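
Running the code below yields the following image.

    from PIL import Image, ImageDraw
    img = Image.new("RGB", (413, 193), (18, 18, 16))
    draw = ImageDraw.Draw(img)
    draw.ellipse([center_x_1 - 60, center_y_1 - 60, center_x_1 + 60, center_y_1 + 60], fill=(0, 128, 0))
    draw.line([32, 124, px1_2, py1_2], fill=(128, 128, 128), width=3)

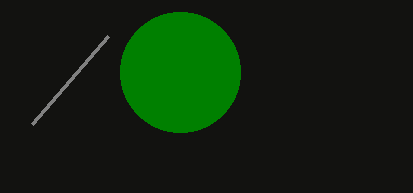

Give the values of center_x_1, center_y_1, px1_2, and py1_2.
center_x_1 = 180
center_y_1 = 72
px1_2 = 108
py1_2 = 36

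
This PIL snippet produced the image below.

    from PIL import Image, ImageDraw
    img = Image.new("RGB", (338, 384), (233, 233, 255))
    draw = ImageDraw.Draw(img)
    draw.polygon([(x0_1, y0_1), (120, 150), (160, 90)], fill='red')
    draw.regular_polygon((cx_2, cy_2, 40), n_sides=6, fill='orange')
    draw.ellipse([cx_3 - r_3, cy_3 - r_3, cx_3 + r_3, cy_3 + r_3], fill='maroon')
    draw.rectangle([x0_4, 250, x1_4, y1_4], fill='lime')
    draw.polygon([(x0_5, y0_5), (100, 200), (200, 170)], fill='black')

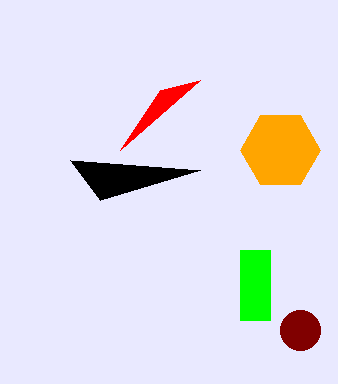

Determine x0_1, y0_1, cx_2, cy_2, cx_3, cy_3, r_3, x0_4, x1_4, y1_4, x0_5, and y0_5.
x0_1 = 200; y0_1 = 80; cx_2 = 280; cy_2 = 150; cx_3 = 300; cy_3 = 330; r_3 = 20; x0_4 = 240; x1_4 = 270; y1_4 = 320; x0_5 = 70; y0_5 = 160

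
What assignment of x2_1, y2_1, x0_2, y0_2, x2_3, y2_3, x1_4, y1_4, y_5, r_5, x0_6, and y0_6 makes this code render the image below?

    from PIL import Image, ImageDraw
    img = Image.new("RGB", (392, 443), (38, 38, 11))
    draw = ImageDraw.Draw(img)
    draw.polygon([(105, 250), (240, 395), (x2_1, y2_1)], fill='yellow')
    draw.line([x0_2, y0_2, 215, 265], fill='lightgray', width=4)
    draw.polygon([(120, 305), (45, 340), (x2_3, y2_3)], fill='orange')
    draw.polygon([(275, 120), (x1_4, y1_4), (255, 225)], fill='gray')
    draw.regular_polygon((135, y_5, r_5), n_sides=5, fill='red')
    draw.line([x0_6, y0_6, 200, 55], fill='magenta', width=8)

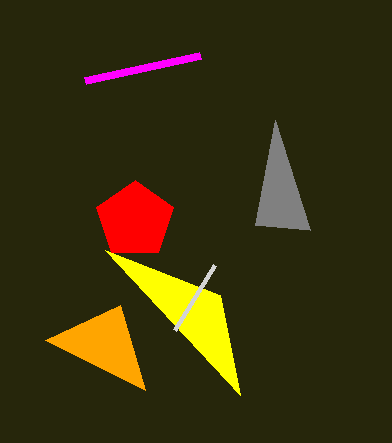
x2_1 = 220, y2_1 = 295, x0_2 = 175, y0_2 = 330, x2_3 = 145, y2_3 = 390, x1_4 = 310, y1_4 = 230, y_5 = 220, r_5 = 40, x0_6 = 85, y0_6 = 80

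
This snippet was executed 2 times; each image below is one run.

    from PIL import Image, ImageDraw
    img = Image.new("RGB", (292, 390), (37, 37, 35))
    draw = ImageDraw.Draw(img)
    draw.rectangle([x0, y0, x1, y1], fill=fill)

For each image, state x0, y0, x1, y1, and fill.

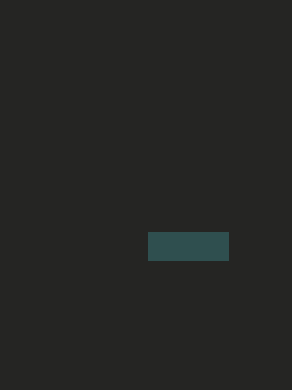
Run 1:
x0 = 148
y0 = 232
x1 = 228
y1 = 260
fill = 'darkslategray'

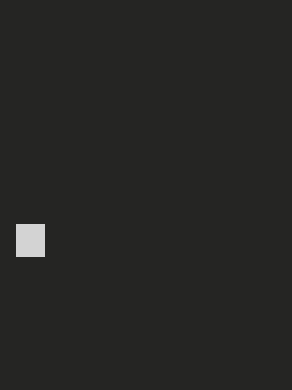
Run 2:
x0 = 16, y0 = 224, x1 = 44, y1 = 256, fill = 'lightgray'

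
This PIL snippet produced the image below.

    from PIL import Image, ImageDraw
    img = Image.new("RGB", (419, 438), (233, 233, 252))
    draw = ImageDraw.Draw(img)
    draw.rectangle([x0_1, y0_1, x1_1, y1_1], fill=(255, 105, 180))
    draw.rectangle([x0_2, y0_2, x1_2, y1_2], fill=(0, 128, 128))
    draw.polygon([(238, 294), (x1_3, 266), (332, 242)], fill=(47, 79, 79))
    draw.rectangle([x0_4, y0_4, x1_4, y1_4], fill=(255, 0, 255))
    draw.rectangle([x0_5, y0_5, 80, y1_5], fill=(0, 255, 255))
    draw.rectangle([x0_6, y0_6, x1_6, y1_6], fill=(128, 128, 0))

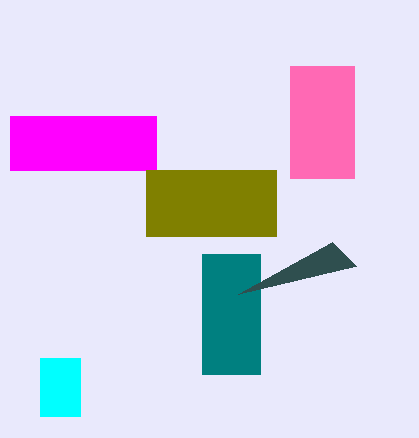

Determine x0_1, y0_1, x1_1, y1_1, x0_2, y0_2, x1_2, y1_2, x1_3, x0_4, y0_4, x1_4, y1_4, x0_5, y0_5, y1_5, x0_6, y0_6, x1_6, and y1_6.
x0_1 = 290, y0_1 = 66, x1_1 = 354, y1_1 = 178, x0_2 = 202, y0_2 = 254, x1_2 = 260, y1_2 = 374, x1_3 = 356, x0_4 = 10, y0_4 = 116, x1_4 = 156, y1_4 = 170, x0_5 = 40, y0_5 = 358, y1_5 = 416, x0_6 = 146, y0_6 = 170, x1_6 = 276, y1_6 = 236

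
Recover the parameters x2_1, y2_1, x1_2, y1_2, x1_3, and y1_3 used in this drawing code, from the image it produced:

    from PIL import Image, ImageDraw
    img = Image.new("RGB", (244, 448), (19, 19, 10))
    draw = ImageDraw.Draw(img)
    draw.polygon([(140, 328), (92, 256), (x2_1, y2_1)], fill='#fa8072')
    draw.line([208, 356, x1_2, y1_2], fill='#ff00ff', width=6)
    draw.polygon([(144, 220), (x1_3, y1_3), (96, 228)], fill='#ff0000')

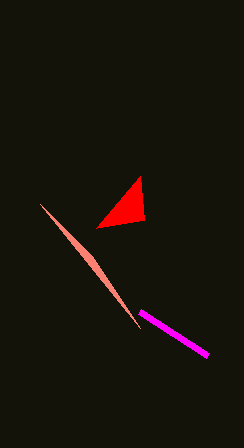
x2_1 = 40, y2_1 = 204, x1_2 = 140, y1_2 = 312, x1_3 = 140, y1_3 = 176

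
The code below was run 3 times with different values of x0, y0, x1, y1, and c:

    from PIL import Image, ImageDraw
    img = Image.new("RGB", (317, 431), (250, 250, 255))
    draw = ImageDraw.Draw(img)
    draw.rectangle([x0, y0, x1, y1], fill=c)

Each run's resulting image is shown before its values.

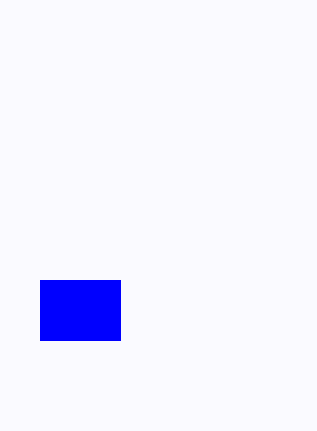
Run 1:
x0 = 40; y0 = 280; x1 = 120; y1 = 340; c = 'blue'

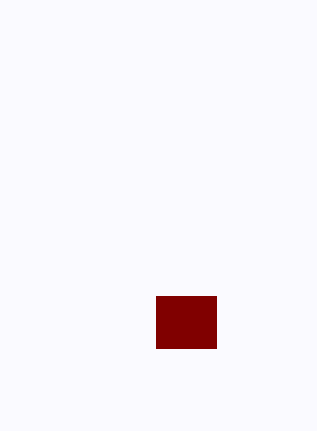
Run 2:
x0 = 156, y0 = 296, x1 = 216, y1 = 348, c = 'maroon'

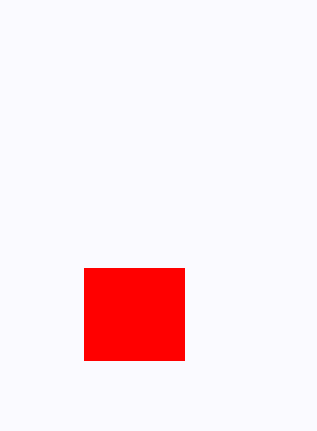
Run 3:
x0 = 84, y0 = 268, x1 = 184, y1 = 360, c = 'red'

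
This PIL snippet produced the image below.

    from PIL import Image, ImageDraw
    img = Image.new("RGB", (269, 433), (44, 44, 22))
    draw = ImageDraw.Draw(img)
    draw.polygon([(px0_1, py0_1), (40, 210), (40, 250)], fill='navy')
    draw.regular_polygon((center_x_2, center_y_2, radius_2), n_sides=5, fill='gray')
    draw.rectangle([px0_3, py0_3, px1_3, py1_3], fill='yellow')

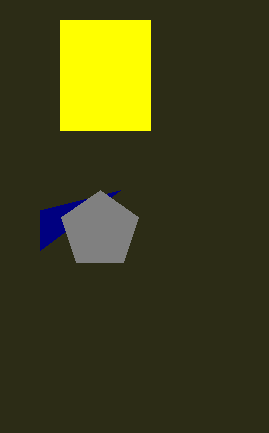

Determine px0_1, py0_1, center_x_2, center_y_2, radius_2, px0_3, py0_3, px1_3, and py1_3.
px0_1 = 120
py0_1 = 190
center_x_2 = 100
center_y_2 = 230
radius_2 = 40
px0_3 = 60
py0_3 = 20
px1_3 = 150
py1_3 = 130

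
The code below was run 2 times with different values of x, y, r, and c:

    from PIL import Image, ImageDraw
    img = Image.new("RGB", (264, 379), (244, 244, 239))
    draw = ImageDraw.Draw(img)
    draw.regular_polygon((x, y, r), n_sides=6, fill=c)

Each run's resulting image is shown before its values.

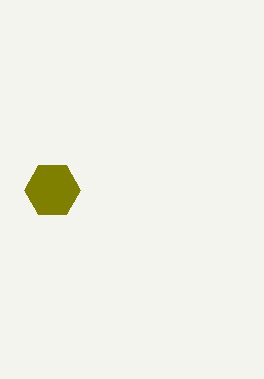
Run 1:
x = 52; y = 190; r = 28; c = 'olive'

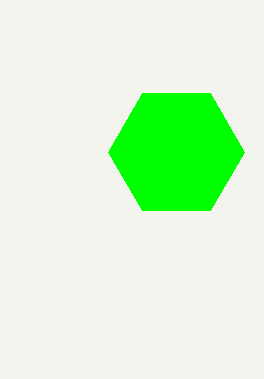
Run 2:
x = 176, y = 152, r = 68, c = 'lime'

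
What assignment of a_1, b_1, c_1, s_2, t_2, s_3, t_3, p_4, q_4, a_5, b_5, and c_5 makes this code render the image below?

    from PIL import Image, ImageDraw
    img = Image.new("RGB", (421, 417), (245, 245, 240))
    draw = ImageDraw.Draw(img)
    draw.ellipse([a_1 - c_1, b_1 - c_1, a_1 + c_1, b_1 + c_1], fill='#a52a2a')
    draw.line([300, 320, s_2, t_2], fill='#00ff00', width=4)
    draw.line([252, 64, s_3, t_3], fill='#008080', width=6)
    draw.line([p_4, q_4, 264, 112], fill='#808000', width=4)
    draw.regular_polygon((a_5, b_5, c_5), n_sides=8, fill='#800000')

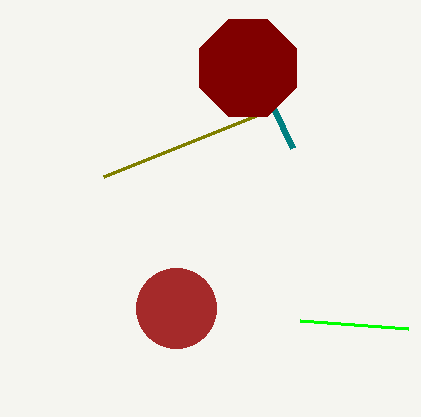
a_1 = 176; b_1 = 308; c_1 = 40; s_2 = 408; t_2 = 328; s_3 = 292; t_3 = 148; p_4 = 104; q_4 = 176; a_5 = 248; b_5 = 68; c_5 = 52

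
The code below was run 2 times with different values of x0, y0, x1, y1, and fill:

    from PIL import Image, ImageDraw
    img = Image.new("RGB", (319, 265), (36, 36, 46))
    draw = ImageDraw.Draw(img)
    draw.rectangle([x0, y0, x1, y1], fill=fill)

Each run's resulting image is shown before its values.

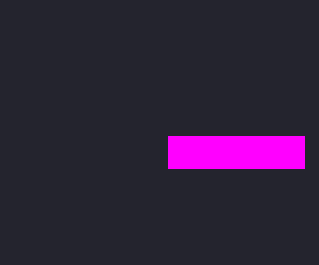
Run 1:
x0 = 168; y0 = 136; x1 = 304; y1 = 168; fill = 'magenta'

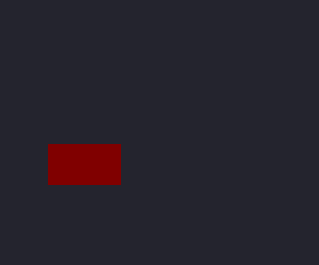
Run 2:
x0 = 48, y0 = 144, x1 = 120, y1 = 184, fill = 'maroon'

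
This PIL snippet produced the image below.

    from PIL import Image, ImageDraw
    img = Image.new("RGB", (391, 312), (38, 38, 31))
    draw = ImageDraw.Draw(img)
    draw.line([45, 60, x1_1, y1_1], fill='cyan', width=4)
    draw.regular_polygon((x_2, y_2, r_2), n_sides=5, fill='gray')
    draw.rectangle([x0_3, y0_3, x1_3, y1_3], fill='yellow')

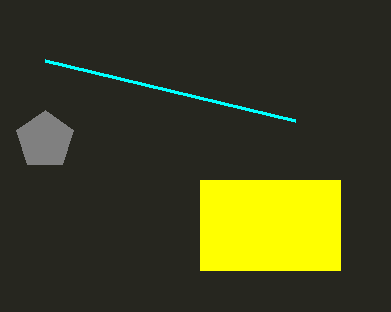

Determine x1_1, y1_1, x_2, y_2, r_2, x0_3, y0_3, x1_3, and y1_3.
x1_1 = 295; y1_1 = 120; x_2 = 45; y_2 = 140; r_2 = 30; x0_3 = 200; y0_3 = 180; x1_3 = 340; y1_3 = 270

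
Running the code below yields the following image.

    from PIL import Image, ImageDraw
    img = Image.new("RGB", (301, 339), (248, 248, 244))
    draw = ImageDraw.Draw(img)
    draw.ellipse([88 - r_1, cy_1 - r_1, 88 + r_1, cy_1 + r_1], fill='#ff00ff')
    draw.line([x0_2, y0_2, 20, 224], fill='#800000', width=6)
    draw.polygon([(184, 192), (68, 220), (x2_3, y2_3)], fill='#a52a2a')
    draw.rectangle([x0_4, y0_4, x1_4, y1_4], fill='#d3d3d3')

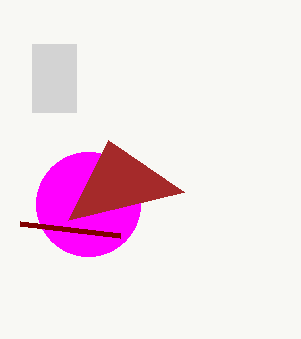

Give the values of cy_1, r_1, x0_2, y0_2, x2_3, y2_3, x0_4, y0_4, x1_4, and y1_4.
cy_1 = 204
r_1 = 52
x0_2 = 120
y0_2 = 236
x2_3 = 108
y2_3 = 140
x0_4 = 32
y0_4 = 44
x1_4 = 76
y1_4 = 112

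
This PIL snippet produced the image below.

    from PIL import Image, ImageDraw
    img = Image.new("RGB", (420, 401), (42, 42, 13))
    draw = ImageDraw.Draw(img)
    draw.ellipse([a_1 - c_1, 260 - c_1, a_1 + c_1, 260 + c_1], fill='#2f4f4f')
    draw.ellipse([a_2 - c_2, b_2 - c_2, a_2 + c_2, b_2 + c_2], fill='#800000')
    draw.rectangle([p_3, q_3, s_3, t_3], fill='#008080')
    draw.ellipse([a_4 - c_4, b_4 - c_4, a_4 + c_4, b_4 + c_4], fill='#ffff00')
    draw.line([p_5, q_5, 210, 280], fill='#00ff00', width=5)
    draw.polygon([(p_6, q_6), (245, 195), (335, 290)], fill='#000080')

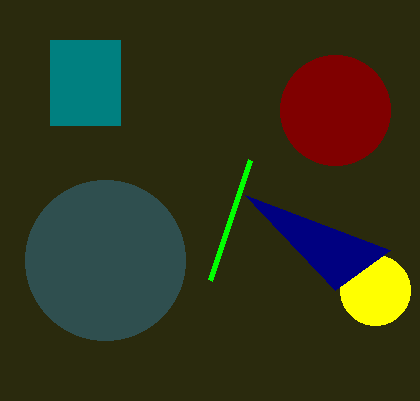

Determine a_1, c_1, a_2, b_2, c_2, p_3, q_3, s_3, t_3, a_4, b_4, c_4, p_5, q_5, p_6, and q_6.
a_1 = 105, c_1 = 80, a_2 = 335, b_2 = 110, c_2 = 55, p_3 = 50, q_3 = 40, s_3 = 120, t_3 = 125, a_4 = 375, b_4 = 290, c_4 = 35, p_5 = 250, q_5 = 160, p_6 = 390, q_6 = 250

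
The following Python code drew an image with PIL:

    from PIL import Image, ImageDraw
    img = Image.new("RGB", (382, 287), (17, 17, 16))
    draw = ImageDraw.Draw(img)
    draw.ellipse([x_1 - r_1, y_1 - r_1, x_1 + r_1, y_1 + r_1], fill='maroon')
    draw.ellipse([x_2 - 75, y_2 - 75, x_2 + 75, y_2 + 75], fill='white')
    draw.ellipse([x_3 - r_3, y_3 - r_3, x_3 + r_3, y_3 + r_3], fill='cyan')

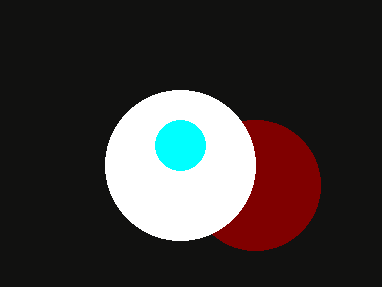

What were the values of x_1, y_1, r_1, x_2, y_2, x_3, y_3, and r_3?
x_1 = 255
y_1 = 185
r_1 = 65
x_2 = 180
y_2 = 165
x_3 = 180
y_3 = 145
r_3 = 25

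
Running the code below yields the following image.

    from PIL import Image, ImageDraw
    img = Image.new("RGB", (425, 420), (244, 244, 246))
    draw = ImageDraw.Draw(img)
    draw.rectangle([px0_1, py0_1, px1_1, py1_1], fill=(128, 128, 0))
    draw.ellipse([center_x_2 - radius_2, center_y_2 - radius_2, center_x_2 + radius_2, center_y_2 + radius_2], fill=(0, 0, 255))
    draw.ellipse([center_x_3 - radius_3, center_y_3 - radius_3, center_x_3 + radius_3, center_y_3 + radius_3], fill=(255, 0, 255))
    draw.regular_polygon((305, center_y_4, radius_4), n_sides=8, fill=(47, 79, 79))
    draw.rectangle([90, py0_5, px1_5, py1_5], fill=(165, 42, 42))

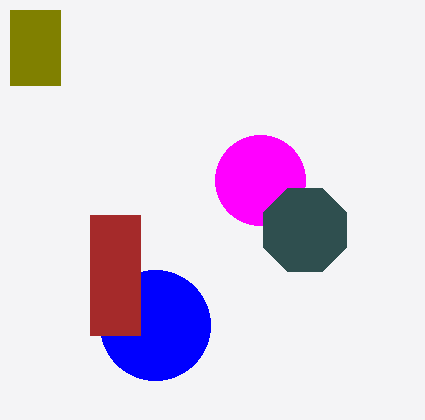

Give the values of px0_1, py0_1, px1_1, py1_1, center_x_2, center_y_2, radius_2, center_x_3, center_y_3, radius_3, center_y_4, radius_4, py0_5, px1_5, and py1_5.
px0_1 = 10
py0_1 = 10
px1_1 = 60
py1_1 = 85
center_x_2 = 155
center_y_2 = 325
radius_2 = 55
center_x_3 = 260
center_y_3 = 180
radius_3 = 45
center_y_4 = 230
radius_4 = 45
py0_5 = 215
px1_5 = 140
py1_5 = 335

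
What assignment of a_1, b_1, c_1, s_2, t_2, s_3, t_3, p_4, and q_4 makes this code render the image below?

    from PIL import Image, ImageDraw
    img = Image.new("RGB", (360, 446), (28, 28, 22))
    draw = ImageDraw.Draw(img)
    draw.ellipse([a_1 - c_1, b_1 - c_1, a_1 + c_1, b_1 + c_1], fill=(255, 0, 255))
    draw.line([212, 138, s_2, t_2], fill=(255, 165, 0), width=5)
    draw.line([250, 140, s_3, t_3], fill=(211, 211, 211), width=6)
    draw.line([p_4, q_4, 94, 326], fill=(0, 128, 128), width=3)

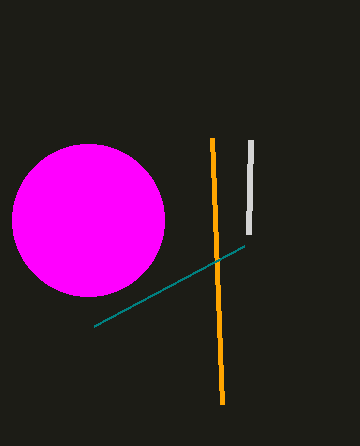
a_1 = 88; b_1 = 220; c_1 = 76; s_2 = 222; t_2 = 404; s_3 = 248; t_3 = 234; p_4 = 244; q_4 = 246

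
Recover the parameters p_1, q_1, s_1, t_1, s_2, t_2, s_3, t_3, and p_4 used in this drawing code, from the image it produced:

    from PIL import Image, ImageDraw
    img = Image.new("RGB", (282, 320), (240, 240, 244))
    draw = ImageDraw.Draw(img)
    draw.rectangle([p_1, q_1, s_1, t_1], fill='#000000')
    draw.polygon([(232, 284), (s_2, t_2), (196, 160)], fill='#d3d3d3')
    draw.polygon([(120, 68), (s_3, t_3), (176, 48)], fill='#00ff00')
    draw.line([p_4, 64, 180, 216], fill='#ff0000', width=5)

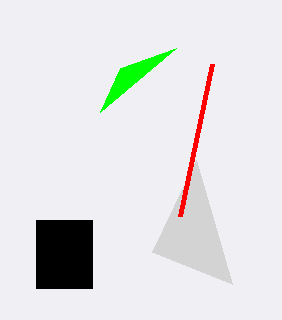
p_1 = 36; q_1 = 220; s_1 = 92; t_1 = 288; s_2 = 152; t_2 = 252; s_3 = 100; t_3 = 112; p_4 = 212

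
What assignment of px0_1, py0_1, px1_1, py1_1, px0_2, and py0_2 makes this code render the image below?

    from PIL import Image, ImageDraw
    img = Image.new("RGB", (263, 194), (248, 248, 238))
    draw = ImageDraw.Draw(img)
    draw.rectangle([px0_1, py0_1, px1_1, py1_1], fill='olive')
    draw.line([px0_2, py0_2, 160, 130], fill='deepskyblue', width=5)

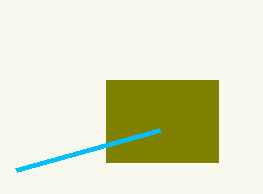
px0_1 = 106
py0_1 = 80
px1_1 = 218
py1_1 = 162
px0_2 = 16
py0_2 = 170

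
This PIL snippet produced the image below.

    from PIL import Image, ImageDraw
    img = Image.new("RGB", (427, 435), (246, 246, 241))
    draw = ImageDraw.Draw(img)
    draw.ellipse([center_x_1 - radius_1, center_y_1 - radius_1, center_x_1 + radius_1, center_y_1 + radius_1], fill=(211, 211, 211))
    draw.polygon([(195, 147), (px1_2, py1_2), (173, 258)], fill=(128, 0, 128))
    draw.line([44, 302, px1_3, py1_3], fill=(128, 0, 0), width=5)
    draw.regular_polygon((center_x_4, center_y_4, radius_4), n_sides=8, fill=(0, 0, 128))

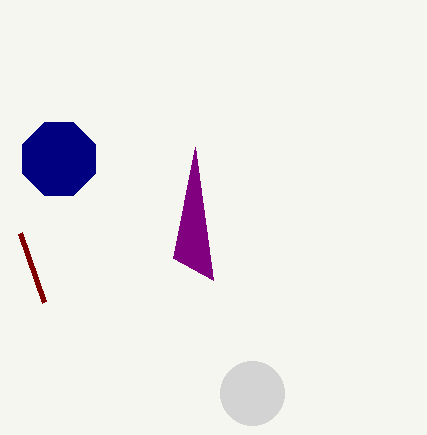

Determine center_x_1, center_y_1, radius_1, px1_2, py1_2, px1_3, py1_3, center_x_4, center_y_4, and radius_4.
center_x_1 = 252
center_y_1 = 393
radius_1 = 32
px1_2 = 213
py1_2 = 280
px1_3 = 20
py1_3 = 233
center_x_4 = 59
center_y_4 = 159
radius_4 = 39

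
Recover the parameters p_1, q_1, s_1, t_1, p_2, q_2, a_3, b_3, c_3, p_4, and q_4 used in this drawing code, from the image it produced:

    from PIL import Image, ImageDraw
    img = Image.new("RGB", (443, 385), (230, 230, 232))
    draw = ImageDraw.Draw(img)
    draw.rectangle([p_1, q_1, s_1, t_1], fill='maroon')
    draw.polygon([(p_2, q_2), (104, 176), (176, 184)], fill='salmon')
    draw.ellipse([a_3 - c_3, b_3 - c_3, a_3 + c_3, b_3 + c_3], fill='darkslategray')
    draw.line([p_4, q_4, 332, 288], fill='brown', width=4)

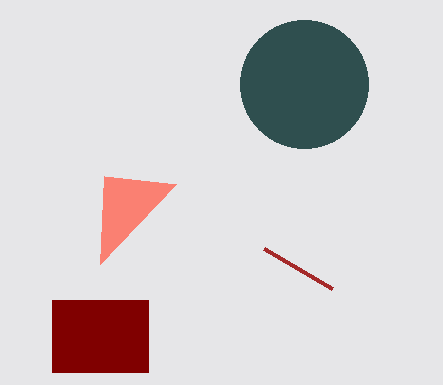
p_1 = 52; q_1 = 300; s_1 = 148; t_1 = 372; p_2 = 100; q_2 = 264; a_3 = 304; b_3 = 84; c_3 = 64; p_4 = 264; q_4 = 248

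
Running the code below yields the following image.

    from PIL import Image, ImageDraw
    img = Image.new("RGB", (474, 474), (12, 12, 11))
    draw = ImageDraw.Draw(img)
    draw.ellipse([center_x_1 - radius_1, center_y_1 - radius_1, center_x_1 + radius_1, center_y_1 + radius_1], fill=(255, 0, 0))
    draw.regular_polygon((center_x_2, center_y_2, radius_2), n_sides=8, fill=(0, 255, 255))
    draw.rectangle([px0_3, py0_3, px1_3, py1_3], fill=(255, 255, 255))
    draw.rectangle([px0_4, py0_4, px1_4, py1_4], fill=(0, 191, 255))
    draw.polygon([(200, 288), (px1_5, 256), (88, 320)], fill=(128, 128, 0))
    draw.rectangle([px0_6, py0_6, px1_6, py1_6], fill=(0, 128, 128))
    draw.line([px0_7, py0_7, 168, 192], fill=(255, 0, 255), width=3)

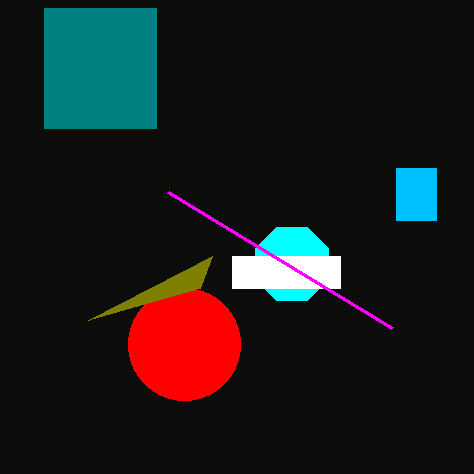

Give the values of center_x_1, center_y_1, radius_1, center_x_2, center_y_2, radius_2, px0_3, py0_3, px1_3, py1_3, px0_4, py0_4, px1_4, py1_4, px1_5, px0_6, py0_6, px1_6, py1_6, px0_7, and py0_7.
center_x_1 = 184; center_y_1 = 344; radius_1 = 56; center_x_2 = 292; center_y_2 = 264; radius_2 = 40; px0_3 = 232; py0_3 = 256; px1_3 = 340; py1_3 = 288; px0_4 = 396; py0_4 = 168; px1_4 = 436; py1_4 = 220; px1_5 = 212; px0_6 = 44; py0_6 = 8; px1_6 = 156; py1_6 = 128; px0_7 = 392; py0_7 = 328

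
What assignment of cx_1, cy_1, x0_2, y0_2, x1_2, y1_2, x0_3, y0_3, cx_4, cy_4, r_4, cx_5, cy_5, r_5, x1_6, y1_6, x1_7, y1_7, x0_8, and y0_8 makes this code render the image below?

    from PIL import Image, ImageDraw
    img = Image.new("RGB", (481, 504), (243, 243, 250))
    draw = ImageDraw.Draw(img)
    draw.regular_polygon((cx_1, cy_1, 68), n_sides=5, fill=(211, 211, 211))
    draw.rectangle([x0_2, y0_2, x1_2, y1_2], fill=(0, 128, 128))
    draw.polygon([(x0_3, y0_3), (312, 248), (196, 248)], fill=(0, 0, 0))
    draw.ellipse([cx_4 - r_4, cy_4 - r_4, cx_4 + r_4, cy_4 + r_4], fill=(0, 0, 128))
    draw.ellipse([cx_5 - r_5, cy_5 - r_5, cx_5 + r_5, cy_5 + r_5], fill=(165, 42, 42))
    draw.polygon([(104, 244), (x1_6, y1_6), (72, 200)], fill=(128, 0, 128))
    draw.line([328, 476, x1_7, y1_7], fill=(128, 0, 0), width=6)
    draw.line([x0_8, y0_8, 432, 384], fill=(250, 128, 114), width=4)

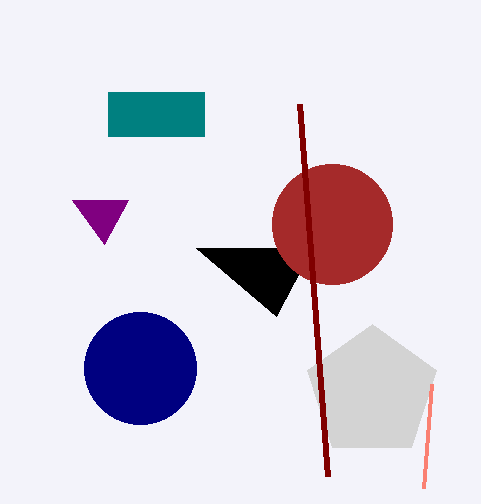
cx_1 = 372
cy_1 = 392
x0_2 = 108
y0_2 = 92
x1_2 = 204
y1_2 = 136
x0_3 = 276
y0_3 = 316
cx_4 = 140
cy_4 = 368
r_4 = 56
cx_5 = 332
cy_5 = 224
r_5 = 60
x1_6 = 128
y1_6 = 200
x1_7 = 300
y1_7 = 104
x0_8 = 424
y0_8 = 488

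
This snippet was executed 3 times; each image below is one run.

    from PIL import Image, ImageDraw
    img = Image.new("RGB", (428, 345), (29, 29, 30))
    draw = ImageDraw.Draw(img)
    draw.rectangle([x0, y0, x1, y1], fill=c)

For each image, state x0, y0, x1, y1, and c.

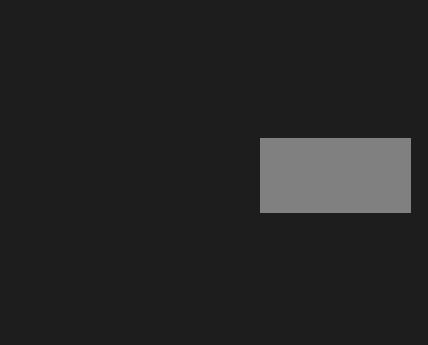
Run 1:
x0 = 260; y0 = 138; x1 = 410; y1 = 212; c = 'gray'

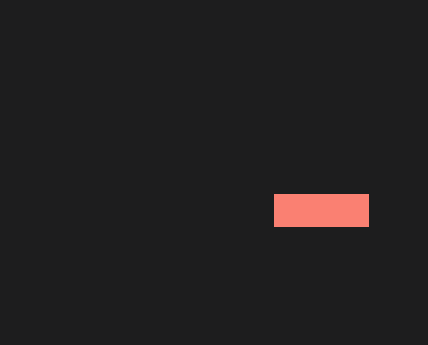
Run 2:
x0 = 274; y0 = 194; x1 = 368; y1 = 226; c = 'salmon'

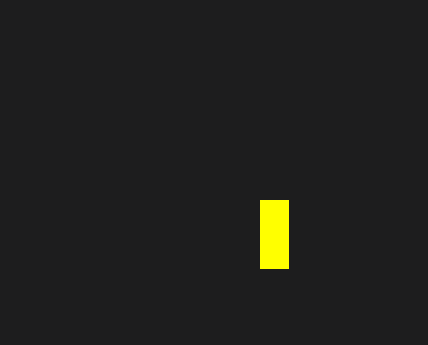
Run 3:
x0 = 260; y0 = 200; x1 = 288; y1 = 268; c = 'yellow'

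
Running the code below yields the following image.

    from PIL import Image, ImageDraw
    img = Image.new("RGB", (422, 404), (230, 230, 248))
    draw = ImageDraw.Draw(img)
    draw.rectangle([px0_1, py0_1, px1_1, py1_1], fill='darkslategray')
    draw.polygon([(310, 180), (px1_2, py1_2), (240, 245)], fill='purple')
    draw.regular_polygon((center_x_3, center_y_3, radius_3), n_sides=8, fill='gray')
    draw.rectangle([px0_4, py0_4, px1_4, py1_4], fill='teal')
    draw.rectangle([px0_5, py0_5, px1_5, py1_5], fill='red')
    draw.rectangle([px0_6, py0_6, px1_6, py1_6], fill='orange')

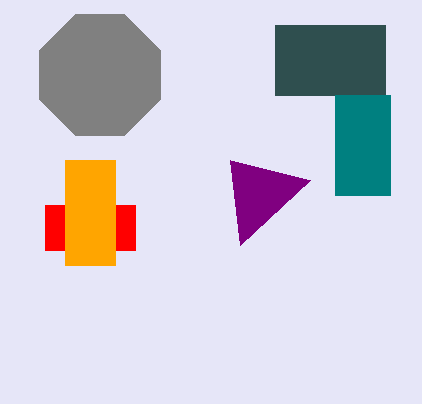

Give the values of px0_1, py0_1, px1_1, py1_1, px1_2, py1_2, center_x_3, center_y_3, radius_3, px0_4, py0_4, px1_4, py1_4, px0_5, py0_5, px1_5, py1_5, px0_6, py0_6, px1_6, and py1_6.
px0_1 = 275
py0_1 = 25
px1_1 = 385
py1_1 = 95
px1_2 = 230
py1_2 = 160
center_x_3 = 100
center_y_3 = 75
radius_3 = 65
px0_4 = 335
py0_4 = 95
px1_4 = 390
py1_4 = 195
px0_5 = 45
py0_5 = 205
px1_5 = 135
py1_5 = 250
px0_6 = 65
py0_6 = 160
px1_6 = 115
py1_6 = 265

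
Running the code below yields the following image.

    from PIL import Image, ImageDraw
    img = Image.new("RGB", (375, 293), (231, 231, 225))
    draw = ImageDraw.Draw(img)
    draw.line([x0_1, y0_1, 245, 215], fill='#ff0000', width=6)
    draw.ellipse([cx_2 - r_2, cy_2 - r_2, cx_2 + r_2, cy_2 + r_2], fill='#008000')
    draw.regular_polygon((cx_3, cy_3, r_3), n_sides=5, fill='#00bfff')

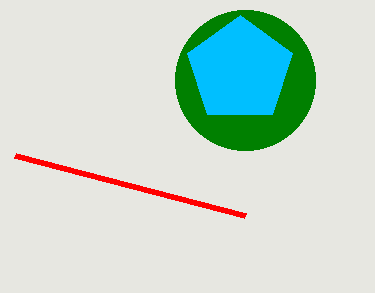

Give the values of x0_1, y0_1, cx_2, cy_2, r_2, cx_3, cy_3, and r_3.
x0_1 = 15; y0_1 = 155; cx_2 = 245; cy_2 = 80; r_2 = 70; cx_3 = 240; cy_3 = 70; r_3 = 55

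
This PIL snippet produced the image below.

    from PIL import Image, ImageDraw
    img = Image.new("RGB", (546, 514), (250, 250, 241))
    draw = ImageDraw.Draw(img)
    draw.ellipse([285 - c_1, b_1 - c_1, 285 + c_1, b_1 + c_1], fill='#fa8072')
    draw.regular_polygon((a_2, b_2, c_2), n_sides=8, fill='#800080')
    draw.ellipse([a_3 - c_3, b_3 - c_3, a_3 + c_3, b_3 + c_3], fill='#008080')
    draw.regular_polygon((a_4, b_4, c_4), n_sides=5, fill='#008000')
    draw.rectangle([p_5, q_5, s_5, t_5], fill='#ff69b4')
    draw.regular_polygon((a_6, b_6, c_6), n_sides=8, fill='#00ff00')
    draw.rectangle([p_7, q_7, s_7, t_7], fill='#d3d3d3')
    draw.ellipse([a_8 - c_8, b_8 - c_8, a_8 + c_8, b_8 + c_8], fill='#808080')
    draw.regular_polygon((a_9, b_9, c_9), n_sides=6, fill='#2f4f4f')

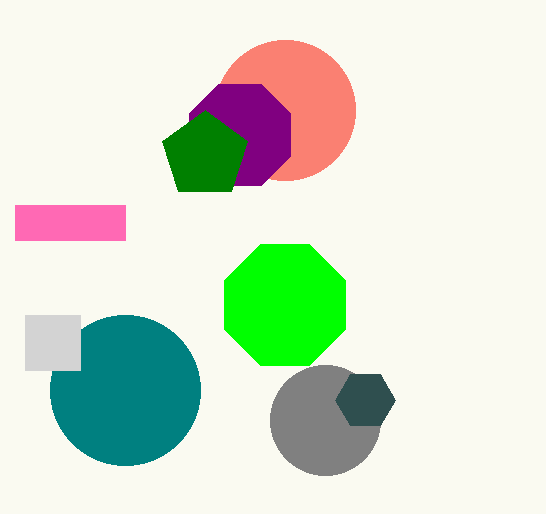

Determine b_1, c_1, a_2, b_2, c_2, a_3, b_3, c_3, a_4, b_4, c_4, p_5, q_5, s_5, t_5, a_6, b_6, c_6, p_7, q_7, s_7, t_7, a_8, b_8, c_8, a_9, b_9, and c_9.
b_1 = 110; c_1 = 70; a_2 = 240; b_2 = 135; c_2 = 55; a_3 = 125; b_3 = 390; c_3 = 75; a_4 = 205; b_4 = 155; c_4 = 45; p_5 = 15; q_5 = 205; s_5 = 125; t_5 = 240; a_6 = 285; b_6 = 305; c_6 = 65; p_7 = 25; q_7 = 315; s_7 = 80; t_7 = 370; a_8 = 325; b_8 = 420; c_8 = 55; a_9 = 365; b_9 = 400; c_9 = 30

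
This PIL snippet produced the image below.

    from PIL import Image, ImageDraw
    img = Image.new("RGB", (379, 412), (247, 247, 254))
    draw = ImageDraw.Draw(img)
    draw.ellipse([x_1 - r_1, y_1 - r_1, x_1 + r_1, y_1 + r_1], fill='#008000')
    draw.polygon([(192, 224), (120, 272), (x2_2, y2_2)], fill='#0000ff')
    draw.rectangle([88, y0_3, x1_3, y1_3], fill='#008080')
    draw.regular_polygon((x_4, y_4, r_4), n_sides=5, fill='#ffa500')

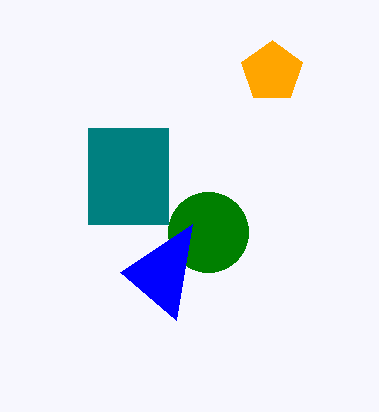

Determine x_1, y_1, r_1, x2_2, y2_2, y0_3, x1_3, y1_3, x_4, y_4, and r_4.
x_1 = 208, y_1 = 232, r_1 = 40, x2_2 = 176, y2_2 = 320, y0_3 = 128, x1_3 = 168, y1_3 = 224, x_4 = 272, y_4 = 72, r_4 = 32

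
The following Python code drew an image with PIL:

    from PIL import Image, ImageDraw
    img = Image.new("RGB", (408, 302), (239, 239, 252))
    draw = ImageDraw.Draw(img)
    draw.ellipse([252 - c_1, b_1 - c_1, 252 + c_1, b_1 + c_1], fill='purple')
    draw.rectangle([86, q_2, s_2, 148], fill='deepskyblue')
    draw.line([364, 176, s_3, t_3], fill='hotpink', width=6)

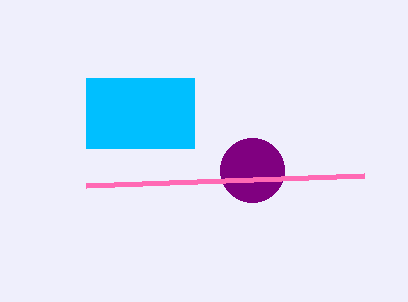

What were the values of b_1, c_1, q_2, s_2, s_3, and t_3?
b_1 = 170; c_1 = 32; q_2 = 78; s_2 = 194; s_3 = 86; t_3 = 186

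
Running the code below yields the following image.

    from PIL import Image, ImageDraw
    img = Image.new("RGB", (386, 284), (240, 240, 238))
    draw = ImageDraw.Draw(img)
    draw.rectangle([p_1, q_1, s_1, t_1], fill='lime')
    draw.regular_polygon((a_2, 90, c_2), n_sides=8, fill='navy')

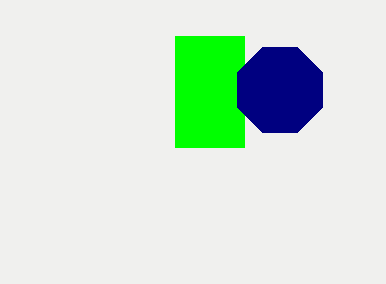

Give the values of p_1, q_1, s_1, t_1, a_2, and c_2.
p_1 = 175; q_1 = 36; s_1 = 244; t_1 = 147; a_2 = 280; c_2 = 46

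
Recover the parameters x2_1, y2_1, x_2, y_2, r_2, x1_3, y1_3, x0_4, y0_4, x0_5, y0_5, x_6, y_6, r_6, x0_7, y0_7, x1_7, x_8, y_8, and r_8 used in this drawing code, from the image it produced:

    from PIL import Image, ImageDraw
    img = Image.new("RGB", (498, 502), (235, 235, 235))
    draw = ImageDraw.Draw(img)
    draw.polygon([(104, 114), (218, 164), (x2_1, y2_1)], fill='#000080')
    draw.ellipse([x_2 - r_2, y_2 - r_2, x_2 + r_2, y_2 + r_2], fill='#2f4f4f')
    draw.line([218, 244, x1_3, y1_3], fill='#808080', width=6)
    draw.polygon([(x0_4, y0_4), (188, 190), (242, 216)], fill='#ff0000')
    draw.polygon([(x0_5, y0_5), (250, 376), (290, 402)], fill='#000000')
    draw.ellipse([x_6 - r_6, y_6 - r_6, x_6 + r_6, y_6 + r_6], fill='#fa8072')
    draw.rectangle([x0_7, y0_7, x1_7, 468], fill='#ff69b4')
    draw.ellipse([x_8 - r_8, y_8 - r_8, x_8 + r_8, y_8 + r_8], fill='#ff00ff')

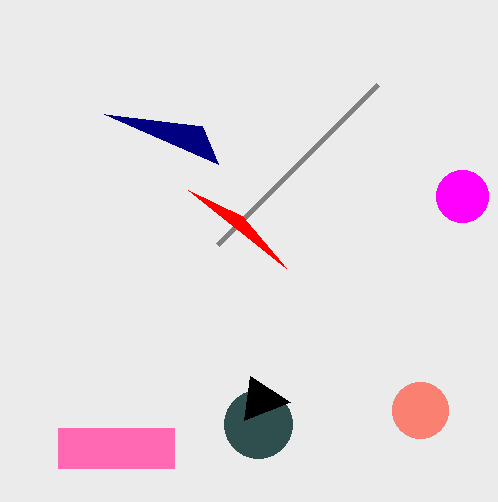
x2_1 = 202; y2_1 = 126; x_2 = 258; y_2 = 424; r_2 = 34; x1_3 = 378; y1_3 = 84; x0_4 = 286; y0_4 = 268; x0_5 = 244; y0_5 = 420; x_6 = 420; y_6 = 410; r_6 = 28; x0_7 = 58; y0_7 = 428; x1_7 = 174; x_8 = 462; y_8 = 196; r_8 = 26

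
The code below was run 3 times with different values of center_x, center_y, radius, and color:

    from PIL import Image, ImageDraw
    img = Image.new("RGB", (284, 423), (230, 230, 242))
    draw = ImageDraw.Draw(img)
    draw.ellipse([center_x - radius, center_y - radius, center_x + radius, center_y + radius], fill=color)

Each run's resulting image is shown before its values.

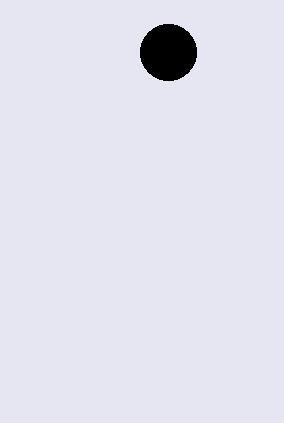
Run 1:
center_x = 168, center_y = 52, radius = 28, color = 'black'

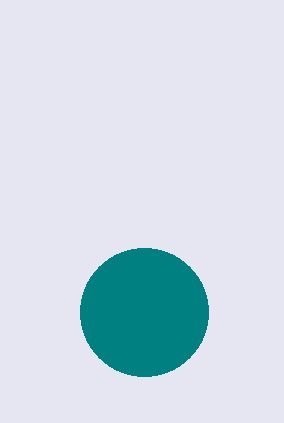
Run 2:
center_x = 144
center_y = 312
radius = 64
color = 'teal'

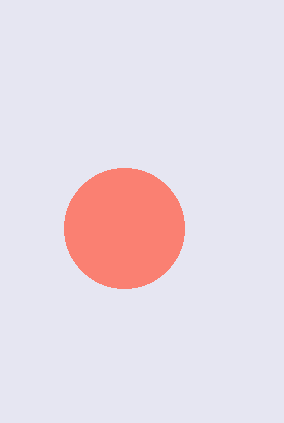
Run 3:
center_x = 124, center_y = 228, radius = 60, color = 'salmon'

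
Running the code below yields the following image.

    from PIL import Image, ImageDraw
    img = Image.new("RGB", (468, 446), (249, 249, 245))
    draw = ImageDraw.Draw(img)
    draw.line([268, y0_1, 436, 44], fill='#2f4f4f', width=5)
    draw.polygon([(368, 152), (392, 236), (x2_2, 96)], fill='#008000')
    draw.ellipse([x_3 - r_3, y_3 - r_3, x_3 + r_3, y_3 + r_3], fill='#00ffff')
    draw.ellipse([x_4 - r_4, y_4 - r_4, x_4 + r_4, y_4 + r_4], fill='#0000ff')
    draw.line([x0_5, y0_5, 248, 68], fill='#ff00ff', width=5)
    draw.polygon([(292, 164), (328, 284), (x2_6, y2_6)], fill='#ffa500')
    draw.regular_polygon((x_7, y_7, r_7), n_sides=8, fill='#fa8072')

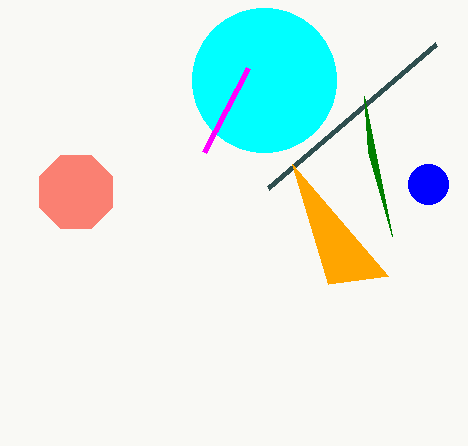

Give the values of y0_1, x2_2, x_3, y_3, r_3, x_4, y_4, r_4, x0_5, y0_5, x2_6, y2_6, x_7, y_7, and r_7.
y0_1 = 188
x2_2 = 364
x_3 = 264
y_3 = 80
r_3 = 72
x_4 = 428
y_4 = 184
r_4 = 20
x0_5 = 204
y0_5 = 152
x2_6 = 388
y2_6 = 276
x_7 = 76
y_7 = 192
r_7 = 40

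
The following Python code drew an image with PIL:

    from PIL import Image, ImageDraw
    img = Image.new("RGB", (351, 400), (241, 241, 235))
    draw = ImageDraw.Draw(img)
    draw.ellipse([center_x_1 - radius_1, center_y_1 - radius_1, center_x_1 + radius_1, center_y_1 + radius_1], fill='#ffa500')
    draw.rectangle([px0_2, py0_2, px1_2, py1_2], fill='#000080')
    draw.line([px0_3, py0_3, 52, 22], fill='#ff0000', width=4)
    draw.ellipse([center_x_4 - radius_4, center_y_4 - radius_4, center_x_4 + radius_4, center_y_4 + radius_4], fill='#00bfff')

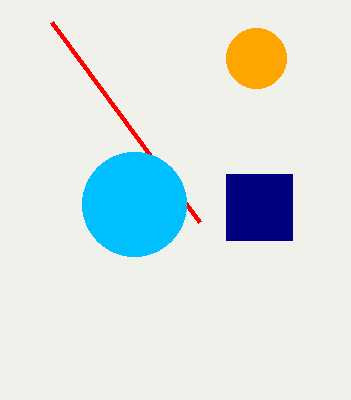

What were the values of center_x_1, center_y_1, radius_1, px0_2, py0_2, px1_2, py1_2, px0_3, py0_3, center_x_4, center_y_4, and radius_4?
center_x_1 = 256
center_y_1 = 58
radius_1 = 30
px0_2 = 226
py0_2 = 174
px1_2 = 292
py1_2 = 240
px0_3 = 200
py0_3 = 222
center_x_4 = 134
center_y_4 = 204
radius_4 = 52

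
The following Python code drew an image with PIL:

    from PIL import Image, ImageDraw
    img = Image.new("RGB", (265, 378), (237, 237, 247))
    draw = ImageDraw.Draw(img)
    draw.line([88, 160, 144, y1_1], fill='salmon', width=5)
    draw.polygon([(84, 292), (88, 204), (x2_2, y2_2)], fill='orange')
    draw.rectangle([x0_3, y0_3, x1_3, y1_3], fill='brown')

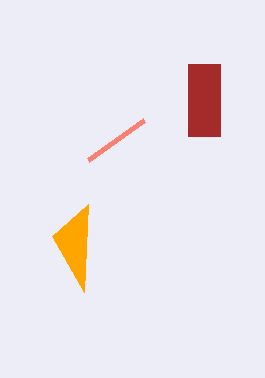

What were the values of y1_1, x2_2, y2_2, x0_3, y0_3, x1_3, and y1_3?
y1_1 = 120, x2_2 = 52, y2_2 = 236, x0_3 = 188, y0_3 = 64, x1_3 = 220, y1_3 = 136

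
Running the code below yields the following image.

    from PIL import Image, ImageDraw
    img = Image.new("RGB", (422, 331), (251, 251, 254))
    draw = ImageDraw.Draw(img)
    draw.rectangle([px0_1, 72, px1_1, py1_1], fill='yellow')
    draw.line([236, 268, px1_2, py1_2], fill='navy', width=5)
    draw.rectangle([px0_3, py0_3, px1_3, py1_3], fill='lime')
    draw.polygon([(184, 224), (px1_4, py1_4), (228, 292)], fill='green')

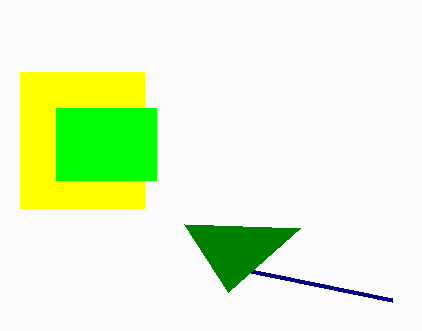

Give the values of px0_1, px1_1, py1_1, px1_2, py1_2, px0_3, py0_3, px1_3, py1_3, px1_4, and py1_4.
px0_1 = 20, px1_1 = 144, py1_1 = 208, px1_2 = 392, py1_2 = 300, px0_3 = 56, py0_3 = 108, px1_3 = 156, py1_3 = 180, px1_4 = 300, py1_4 = 228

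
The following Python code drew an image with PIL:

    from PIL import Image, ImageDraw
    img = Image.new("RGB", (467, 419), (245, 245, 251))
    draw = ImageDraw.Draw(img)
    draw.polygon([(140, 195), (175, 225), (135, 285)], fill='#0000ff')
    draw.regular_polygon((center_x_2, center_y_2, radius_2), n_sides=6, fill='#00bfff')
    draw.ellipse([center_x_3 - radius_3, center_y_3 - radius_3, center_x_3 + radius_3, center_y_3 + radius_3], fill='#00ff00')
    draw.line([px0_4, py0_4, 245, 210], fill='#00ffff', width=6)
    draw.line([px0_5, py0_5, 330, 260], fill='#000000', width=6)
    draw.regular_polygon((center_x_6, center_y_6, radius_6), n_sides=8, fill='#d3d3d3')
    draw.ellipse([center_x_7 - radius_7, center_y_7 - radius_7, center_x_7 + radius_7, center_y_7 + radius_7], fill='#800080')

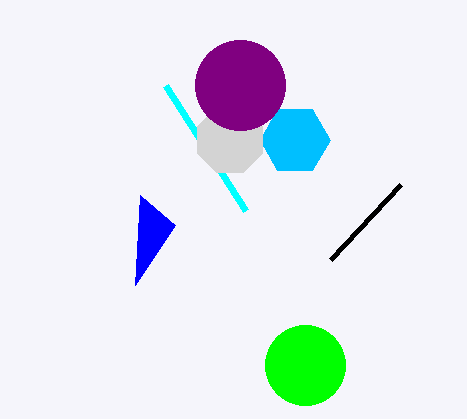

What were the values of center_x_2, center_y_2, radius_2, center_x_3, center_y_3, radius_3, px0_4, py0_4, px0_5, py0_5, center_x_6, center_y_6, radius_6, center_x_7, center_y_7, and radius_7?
center_x_2 = 295, center_y_2 = 140, radius_2 = 35, center_x_3 = 305, center_y_3 = 365, radius_3 = 40, px0_4 = 165, py0_4 = 85, px0_5 = 400, py0_5 = 185, center_x_6 = 230, center_y_6 = 140, radius_6 = 35, center_x_7 = 240, center_y_7 = 85, radius_7 = 45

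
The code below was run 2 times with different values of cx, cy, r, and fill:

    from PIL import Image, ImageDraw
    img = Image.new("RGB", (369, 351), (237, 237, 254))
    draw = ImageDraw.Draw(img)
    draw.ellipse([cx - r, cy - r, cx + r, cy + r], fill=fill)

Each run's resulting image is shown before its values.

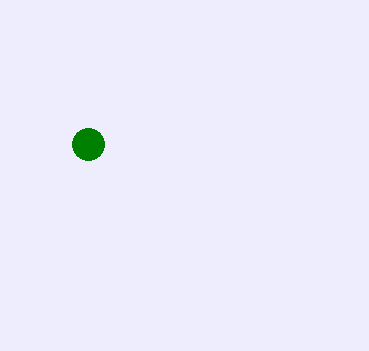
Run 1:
cx = 88; cy = 144; r = 16; fill = 'green'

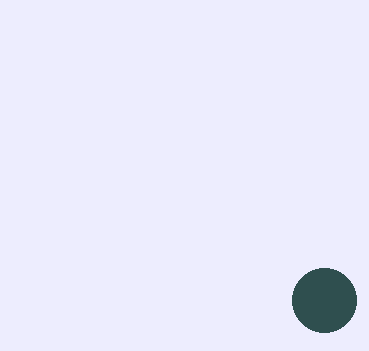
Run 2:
cx = 324
cy = 300
r = 32
fill = 'darkslategray'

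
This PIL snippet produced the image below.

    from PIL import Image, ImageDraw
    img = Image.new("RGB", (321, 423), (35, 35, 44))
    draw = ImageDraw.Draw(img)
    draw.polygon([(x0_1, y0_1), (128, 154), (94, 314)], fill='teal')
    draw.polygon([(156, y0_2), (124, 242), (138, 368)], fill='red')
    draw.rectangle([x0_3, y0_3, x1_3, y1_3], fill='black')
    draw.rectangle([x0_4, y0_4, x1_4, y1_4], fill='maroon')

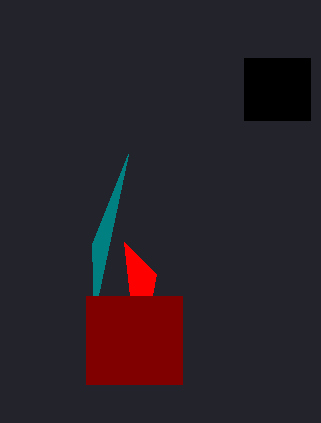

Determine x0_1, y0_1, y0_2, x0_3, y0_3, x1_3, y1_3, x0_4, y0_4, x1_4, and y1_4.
x0_1 = 92; y0_1 = 244; y0_2 = 274; x0_3 = 244; y0_3 = 58; x1_3 = 310; y1_3 = 120; x0_4 = 86; y0_4 = 296; x1_4 = 182; y1_4 = 384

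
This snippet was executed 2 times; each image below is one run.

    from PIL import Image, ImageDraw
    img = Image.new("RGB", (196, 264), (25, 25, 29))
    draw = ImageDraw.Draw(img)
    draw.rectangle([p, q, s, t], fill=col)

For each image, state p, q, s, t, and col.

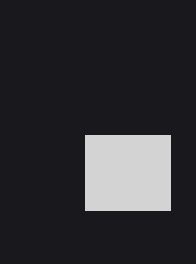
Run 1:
p = 85
q = 135
s = 170
t = 210
col = 'lightgray'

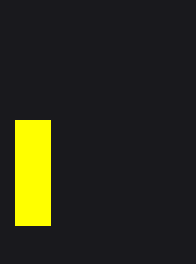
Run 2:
p = 15; q = 120; s = 50; t = 225; col = 'yellow'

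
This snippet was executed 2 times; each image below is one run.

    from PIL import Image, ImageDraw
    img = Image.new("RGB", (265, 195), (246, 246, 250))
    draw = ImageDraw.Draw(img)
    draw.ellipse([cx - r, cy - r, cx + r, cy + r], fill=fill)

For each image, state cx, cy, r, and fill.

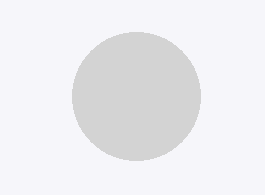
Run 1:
cx = 136, cy = 96, r = 64, fill = 'lightgray'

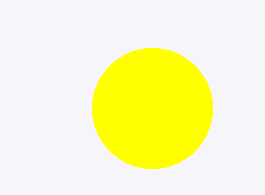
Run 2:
cx = 152; cy = 108; r = 60; fill = 'yellow'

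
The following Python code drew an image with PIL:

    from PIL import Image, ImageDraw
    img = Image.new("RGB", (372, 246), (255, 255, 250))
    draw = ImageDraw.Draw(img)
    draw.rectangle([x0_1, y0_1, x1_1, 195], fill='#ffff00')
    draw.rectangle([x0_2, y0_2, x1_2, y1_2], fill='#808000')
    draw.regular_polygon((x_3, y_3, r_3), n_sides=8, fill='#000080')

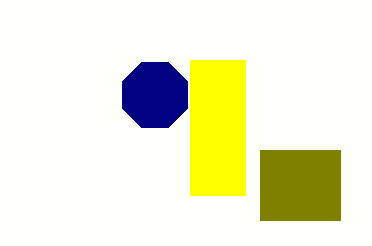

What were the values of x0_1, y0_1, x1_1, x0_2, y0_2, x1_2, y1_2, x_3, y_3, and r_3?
x0_1 = 190
y0_1 = 60
x1_1 = 245
x0_2 = 260
y0_2 = 150
x1_2 = 340
y1_2 = 220
x_3 = 155
y_3 = 95
r_3 = 35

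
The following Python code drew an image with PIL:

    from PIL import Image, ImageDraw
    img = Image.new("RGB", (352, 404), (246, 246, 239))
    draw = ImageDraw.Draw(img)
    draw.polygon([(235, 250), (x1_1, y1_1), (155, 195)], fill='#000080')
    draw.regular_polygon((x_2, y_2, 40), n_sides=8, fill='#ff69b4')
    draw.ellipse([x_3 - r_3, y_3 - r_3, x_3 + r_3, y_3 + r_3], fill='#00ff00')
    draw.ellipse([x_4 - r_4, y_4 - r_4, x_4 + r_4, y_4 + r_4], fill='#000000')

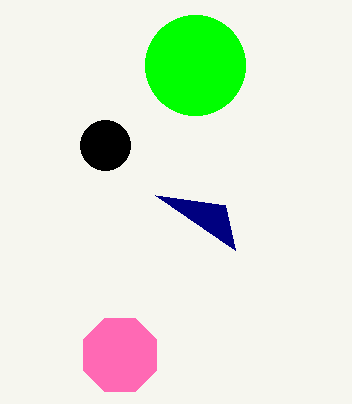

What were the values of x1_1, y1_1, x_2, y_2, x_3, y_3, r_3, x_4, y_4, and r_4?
x1_1 = 225; y1_1 = 205; x_2 = 120; y_2 = 355; x_3 = 195; y_3 = 65; r_3 = 50; x_4 = 105; y_4 = 145; r_4 = 25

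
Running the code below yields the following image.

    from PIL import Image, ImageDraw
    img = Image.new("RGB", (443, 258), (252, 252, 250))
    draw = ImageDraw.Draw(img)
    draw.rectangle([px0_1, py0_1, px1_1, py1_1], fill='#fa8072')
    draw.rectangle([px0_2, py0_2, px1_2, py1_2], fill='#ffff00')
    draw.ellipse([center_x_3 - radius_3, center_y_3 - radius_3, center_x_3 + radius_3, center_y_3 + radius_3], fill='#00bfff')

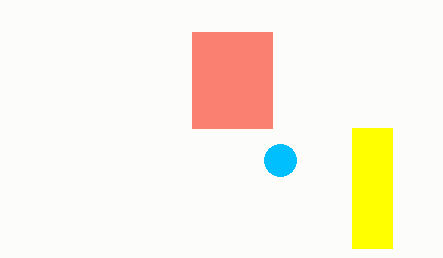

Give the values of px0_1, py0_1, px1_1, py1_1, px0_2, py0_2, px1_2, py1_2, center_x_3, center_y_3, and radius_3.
px0_1 = 192; py0_1 = 32; px1_1 = 272; py1_1 = 128; px0_2 = 352; py0_2 = 128; px1_2 = 392; py1_2 = 248; center_x_3 = 280; center_y_3 = 160; radius_3 = 16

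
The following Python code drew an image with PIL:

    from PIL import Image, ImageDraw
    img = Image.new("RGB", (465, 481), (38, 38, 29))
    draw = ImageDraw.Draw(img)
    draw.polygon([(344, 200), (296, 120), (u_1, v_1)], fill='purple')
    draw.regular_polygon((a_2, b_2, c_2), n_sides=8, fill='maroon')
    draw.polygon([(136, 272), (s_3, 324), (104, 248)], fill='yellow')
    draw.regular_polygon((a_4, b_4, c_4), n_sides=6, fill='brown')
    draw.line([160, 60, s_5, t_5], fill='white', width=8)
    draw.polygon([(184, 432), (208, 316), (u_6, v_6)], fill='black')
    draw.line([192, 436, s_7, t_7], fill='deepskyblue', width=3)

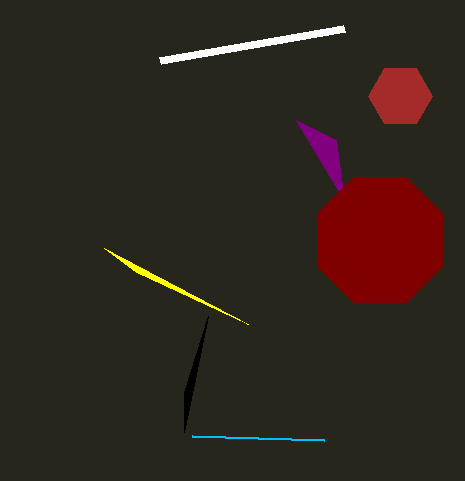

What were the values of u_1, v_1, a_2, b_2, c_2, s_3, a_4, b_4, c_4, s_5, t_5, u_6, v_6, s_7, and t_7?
u_1 = 336; v_1 = 140; a_2 = 380; b_2 = 240; c_2 = 68; s_3 = 248; a_4 = 400; b_4 = 96; c_4 = 32; s_5 = 344; t_5 = 28; u_6 = 184; v_6 = 392; s_7 = 324; t_7 = 440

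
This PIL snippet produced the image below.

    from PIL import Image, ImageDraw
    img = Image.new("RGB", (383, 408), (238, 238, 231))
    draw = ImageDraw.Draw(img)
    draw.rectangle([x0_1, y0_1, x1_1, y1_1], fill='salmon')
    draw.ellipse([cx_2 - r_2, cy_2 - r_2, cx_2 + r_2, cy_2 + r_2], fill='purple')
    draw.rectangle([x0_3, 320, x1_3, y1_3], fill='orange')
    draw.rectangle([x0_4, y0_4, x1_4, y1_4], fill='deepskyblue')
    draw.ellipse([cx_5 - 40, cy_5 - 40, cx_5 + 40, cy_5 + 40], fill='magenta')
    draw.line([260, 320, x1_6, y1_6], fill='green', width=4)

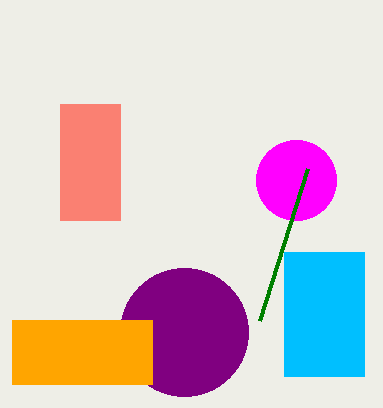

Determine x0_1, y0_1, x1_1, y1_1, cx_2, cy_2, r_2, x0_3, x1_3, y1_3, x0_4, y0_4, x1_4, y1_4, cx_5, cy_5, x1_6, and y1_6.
x0_1 = 60
y0_1 = 104
x1_1 = 120
y1_1 = 220
cx_2 = 184
cy_2 = 332
r_2 = 64
x0_3 = 12
x1_3 = 152
y1_3 = 384
x0_4 = 284
y0_4 = 252
x1_4 = 364
y1_4 = 376
cx_5 = 296
cy_5 = 180
x1_6 = 308
y1_6 = 168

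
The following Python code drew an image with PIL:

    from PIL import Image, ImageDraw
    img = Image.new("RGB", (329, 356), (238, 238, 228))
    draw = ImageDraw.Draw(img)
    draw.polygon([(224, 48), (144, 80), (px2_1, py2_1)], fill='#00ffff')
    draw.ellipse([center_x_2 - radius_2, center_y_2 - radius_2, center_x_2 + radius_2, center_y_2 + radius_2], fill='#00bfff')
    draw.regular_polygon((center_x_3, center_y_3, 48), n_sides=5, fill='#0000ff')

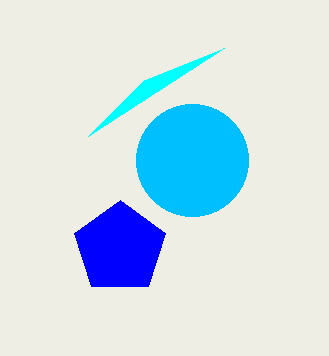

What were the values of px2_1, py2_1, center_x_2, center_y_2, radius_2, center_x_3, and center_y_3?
px2_1 = 88, py2_1 = 136, center_x_2 = 192, center_y_2 = 160, radius_2 = 56, center_x_3 = 120, center_y_3 = 248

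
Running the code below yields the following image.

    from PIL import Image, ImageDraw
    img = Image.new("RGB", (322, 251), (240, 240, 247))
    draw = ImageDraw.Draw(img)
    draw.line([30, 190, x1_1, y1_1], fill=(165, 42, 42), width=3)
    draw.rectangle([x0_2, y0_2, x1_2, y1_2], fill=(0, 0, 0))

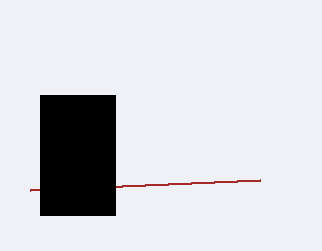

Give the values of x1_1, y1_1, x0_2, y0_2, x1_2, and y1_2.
x1_1 = 260, y1_1 = 180, x0_2 = 40, y0_2 = 95, x1_2 = 115, y1_2 = 215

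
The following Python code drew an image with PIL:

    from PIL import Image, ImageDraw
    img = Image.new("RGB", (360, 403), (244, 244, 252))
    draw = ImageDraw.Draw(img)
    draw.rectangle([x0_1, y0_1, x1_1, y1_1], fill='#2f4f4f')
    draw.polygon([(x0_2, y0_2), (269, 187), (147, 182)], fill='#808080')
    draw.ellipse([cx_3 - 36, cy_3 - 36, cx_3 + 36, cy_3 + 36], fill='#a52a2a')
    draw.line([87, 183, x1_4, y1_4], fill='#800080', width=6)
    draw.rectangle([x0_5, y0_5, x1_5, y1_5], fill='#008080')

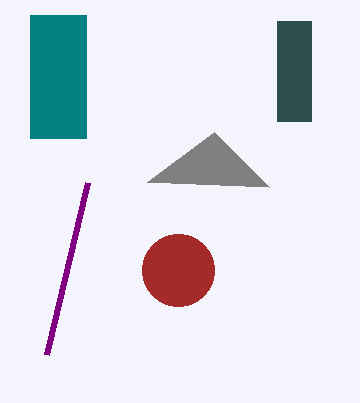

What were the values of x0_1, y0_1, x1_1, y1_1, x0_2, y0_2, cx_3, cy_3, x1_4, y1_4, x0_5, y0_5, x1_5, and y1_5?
x0_1 = 277, y0_1 = 21, x1_1 = 311, y1_1 = 121, x0_2 = 214, y0_2 = 132, cx_3 = 178, cy_3 = 270, x1_4 = 46, y1_4 = 355, x0_5 = 30, y0_5 = 15, x1_5 = 86, y1_5 = 138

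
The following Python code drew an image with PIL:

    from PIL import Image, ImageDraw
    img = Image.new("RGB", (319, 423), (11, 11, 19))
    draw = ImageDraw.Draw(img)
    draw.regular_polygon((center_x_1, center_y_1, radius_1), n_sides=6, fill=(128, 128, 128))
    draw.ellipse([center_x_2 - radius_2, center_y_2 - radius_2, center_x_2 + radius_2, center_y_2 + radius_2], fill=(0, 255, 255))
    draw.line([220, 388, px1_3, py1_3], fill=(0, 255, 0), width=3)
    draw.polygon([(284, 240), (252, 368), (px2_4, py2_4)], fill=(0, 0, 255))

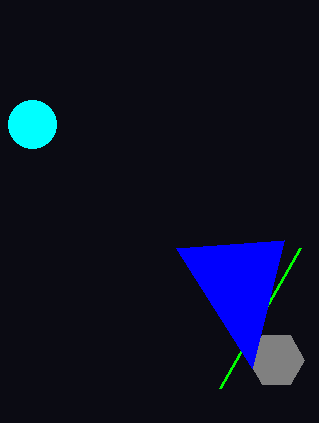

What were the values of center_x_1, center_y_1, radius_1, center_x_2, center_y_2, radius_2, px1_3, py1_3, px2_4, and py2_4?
center_x_1 = 276; center_y_1 = 360; radius_1 = 28; center_x_2 = 32; center_y_2 = 124; radius_2 = 24; px1_3 = 300; py1_3 = 248; px2_4 = 176; py2_4 = 248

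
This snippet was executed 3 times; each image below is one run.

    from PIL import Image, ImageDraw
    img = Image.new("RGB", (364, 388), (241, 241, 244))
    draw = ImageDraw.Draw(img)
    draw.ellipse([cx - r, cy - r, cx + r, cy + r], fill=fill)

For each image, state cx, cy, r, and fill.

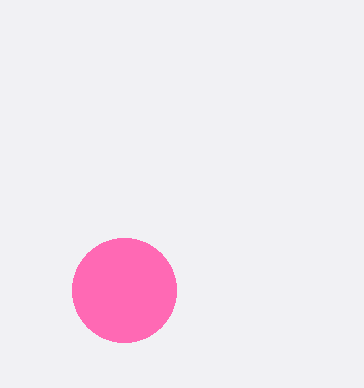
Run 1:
cx = 124, cy = 290, r = 52, fill = 'hotpink'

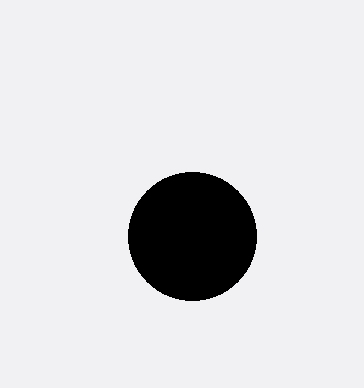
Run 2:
cx = 192
cy = 236
r = 64
fill = 'black'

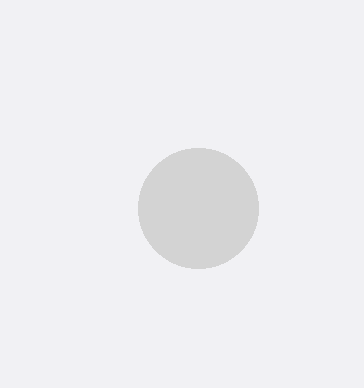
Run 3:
cx = 198; cy = 208; r = 60; fill = 'lightgray'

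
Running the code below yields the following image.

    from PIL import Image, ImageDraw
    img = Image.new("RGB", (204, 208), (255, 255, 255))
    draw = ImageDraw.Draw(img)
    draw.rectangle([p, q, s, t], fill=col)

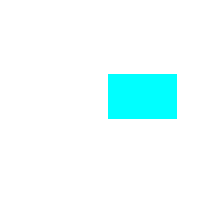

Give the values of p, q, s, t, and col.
p = 108
q = 74
s = 176
t = 118
col = 'cyan'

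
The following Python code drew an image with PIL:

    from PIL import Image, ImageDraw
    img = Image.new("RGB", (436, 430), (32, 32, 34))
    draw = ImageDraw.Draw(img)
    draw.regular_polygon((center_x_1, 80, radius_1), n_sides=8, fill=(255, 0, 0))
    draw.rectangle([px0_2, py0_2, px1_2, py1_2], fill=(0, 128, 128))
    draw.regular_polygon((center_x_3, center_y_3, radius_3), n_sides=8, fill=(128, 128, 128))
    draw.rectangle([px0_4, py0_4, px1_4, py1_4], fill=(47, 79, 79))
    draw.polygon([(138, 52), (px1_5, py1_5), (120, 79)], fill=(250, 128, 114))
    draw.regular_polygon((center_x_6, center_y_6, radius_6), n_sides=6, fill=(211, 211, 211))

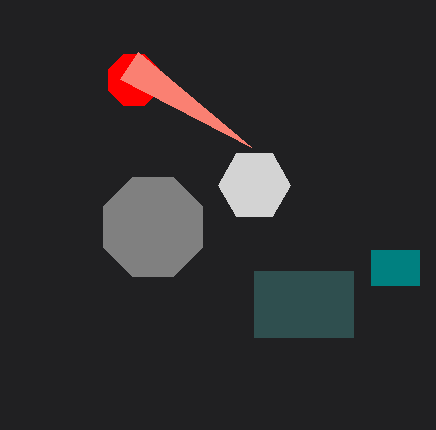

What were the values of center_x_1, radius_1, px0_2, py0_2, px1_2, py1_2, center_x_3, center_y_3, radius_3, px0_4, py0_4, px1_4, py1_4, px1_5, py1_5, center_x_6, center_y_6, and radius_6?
center_x_1 = 134; radius_1 = 28; px0_2 = 371; py0_2 = 250; px1_2 = 419; py1_2 = 285; center_x_3 = 153; center_y_3 = 227; radius_3 = 54; px0_4 = 254; py0_4 = 271; px1_4 = 353; py1_4 = 337; px1_5 = 251; py1_5 = 147; center_x_6 = 254; center_y_6 = 185; radius_6 = 36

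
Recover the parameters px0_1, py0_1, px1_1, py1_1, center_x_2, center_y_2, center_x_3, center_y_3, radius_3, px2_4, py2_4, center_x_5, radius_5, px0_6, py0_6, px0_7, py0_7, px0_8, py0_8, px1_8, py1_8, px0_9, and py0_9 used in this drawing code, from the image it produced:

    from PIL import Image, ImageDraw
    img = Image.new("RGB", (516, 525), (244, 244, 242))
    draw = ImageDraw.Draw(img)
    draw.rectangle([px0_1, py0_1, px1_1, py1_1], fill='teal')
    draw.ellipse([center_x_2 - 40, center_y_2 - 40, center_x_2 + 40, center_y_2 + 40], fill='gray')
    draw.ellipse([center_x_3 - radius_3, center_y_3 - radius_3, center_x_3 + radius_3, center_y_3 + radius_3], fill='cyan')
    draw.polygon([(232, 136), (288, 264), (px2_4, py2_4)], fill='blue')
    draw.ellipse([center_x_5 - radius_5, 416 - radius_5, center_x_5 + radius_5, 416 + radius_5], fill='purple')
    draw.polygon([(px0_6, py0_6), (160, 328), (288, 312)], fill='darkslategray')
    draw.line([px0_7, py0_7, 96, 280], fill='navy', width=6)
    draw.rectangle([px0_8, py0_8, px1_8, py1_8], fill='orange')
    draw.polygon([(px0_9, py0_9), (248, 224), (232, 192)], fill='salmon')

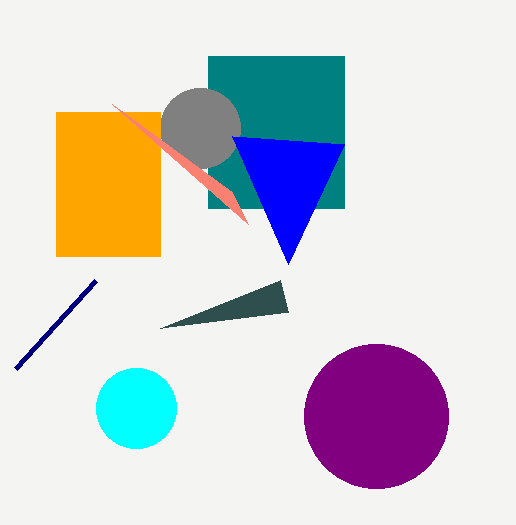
px0_1 = 208; py0_1 = 56; px1_1 = 344; py1_1 = 208; center_x_2 = 200; center_y_2 = 128; center_x_3 = 136; center_y_3 = 408; radius_3 = 40; px2_4 = 344; py2_4 = 144; center_x_5 = 376; radius_5 = 72; px0_6 = 280; py0_6 = 280; px0_7 = 16; py0_7 = 368; px0_8 = 56; py0_8 = 112; px1_8 = 160; py1_8 = 256; px0_9 = 112; py0_9 = 104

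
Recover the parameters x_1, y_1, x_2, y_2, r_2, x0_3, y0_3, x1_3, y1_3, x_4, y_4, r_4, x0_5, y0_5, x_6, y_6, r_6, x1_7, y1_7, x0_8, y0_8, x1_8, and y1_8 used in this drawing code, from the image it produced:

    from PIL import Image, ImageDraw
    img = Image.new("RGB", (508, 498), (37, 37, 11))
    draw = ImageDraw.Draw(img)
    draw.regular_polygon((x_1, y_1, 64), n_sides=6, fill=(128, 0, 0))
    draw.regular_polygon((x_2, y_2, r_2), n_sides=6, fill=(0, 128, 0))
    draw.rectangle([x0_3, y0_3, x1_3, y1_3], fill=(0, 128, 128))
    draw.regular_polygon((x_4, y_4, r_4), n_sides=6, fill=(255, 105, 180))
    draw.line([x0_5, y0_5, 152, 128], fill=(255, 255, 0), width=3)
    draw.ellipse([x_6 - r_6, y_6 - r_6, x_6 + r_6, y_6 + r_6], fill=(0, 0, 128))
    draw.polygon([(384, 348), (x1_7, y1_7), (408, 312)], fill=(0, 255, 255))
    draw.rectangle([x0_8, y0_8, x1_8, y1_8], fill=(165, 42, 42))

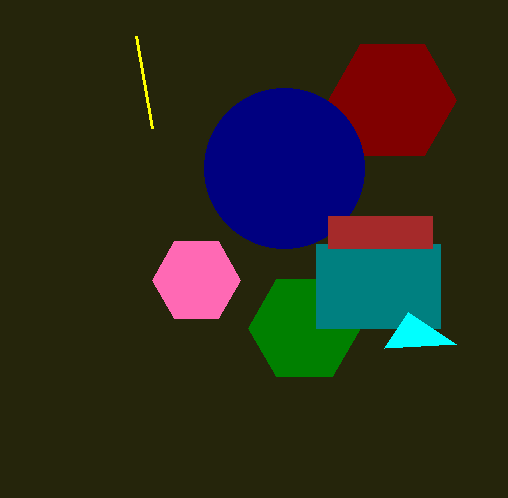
x_1 = 392; y_1 = 100; x_2 = 304; y_2 = 328; r_2 = 56; x0_3 = 316; y0_3 = 244; x1_3 = 440; y1_3 = 328; x_4 = 196; y_4 = 280; r_4 = 44; x0_5 = 136; y0_5 = 36; x_6 = 284; y_6 = 168; r_6 = 80; x1_7 = 456; y1_7 = 344; x0_8 = 328; y0_8 = 216; x1_8 = 432; y1_8 = 248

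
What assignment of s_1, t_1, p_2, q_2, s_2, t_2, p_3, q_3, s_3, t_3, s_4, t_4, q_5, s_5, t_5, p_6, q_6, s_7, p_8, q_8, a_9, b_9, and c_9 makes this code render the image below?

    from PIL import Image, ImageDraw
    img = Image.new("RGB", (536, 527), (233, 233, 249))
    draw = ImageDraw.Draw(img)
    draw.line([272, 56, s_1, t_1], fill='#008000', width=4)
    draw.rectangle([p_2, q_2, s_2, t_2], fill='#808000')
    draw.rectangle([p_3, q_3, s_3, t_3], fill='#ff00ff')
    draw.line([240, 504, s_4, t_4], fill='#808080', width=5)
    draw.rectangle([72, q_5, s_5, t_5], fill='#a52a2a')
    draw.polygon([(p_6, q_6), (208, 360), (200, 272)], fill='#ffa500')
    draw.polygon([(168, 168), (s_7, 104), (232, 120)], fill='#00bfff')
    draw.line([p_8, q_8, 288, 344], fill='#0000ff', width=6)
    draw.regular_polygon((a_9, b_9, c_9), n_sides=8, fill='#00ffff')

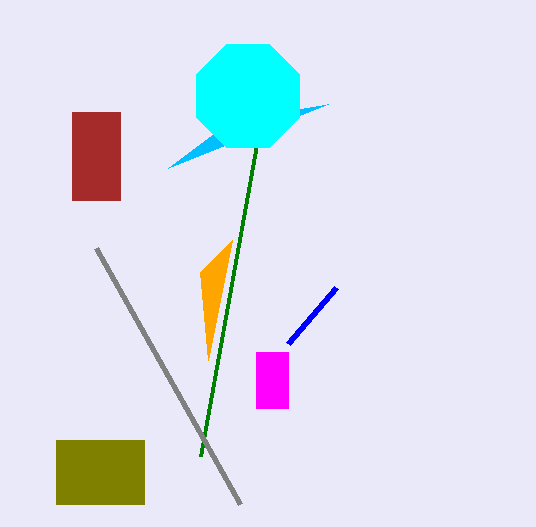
s_1 = 200, t_1 = 456, p_2 = 56, q_2 = 440, s_2 = 144, t_2 = 504, p_3 = 256, q_3 = 352, s_3 = 288, t_3 = 408, s_4 = 96, t_4 = 248, q_5 = 112, s_5 = 120, t_5 = 200, p_6 = 232, q_6 = 240, s_7 = 328, p_8 = 336, q_8 = 288, a_9 = 248, b_9 = 96, c_9 = 56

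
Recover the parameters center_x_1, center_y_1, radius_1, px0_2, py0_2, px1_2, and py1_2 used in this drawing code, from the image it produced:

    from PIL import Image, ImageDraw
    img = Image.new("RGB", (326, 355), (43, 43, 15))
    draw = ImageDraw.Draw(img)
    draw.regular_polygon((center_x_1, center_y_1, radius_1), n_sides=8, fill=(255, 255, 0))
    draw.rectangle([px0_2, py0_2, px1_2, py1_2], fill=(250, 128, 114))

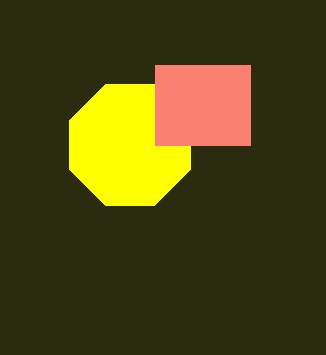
center_x_1 = 130
center_y_1 = 145
radius_1 = 65
px0_2 = 155
py0_2 = 65
px1_2 = 250
py1_2 = 145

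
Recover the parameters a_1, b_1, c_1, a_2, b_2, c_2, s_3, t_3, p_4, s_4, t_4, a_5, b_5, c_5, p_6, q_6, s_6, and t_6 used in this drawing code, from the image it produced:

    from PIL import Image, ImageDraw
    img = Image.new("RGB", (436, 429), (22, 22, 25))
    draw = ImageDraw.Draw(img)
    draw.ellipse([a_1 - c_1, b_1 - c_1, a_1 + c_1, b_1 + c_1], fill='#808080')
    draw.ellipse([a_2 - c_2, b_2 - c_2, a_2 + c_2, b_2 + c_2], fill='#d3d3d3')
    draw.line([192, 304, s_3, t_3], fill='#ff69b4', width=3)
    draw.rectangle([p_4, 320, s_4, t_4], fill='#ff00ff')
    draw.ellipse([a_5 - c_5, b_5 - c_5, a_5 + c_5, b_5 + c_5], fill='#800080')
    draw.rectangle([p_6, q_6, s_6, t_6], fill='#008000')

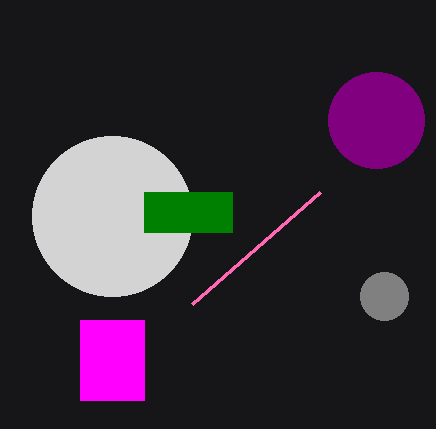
a_1 = 384; b_1 = 296; c_1 = 24; a_2 = 112; b_2 = 216; c_2 = 80; s_3 = 320; t_3 = 192; p_4 = 80; s_4 = 144; t_4 = 400; a_5 = 376; b_5 = 120; c_5 = 48; p_6 = 144; q_6 = 192; s_6 = 232; t_6 = 232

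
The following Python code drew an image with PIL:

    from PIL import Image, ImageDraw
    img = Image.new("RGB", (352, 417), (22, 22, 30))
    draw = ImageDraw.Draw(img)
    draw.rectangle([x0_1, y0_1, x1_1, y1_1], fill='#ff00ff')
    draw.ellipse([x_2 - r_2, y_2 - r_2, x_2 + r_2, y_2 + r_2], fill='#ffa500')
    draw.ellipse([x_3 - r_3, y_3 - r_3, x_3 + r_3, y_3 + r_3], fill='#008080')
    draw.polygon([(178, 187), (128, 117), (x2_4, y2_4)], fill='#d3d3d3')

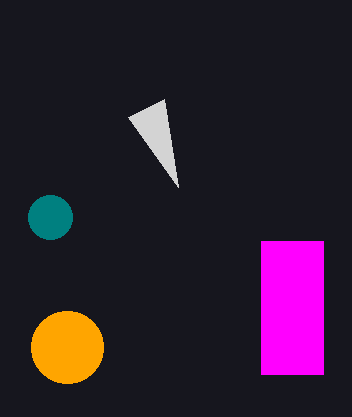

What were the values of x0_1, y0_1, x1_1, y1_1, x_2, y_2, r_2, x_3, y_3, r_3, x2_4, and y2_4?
x0_1 = 261; y0_1 = 241; x1_1 = 323; y1_1 = 374; x_2 = 67; y_2 = 347; r_2 = 36; x_3 = 50; y_3 = 217; r_3 = 22; x2_4 = 164; y2_4 = 99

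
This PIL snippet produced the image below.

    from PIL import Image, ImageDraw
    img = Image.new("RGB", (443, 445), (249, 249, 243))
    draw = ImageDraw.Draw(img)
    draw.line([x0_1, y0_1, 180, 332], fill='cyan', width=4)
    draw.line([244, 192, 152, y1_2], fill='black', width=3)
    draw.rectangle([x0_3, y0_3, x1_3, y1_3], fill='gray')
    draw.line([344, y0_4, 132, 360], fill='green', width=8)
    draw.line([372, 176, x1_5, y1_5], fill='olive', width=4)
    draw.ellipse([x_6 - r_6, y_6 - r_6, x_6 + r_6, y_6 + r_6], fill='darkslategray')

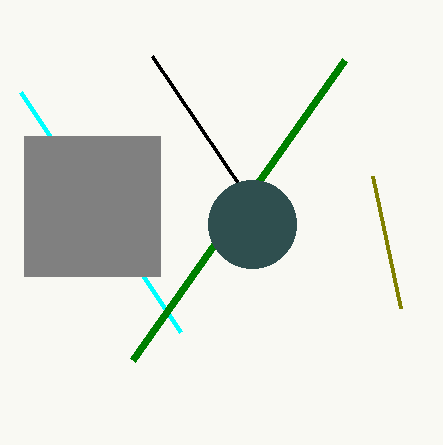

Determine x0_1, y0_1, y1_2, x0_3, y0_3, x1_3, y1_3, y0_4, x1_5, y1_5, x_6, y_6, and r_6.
x0_1 = 20
y0_1 = 92
y1_2 = 56
x0_3 = 24
y0_3 = 136
x1_3 = 160
y1_3 = 276
y0_4 = 60
x1_5 = 400
y1_5 = 308
x_6 = 252
y_6 = 224
r_6 = 44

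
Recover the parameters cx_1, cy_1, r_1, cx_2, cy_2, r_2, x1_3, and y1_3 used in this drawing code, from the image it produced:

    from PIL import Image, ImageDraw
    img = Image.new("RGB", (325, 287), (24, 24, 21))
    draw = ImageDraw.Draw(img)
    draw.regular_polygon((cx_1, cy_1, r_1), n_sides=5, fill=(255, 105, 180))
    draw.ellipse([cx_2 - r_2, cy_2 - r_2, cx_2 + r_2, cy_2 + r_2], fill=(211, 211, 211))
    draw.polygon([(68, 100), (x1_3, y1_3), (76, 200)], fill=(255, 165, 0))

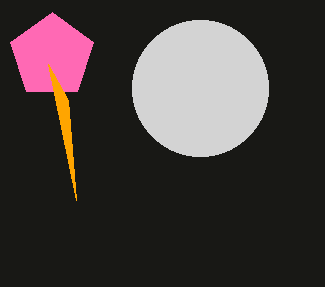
cx_1 = 52, cy_1 = 56, r_1 = 44, cx_2 = 200, cy_2 = 88, r_2 = 68, x1_3 = 48, y1_3 = 64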